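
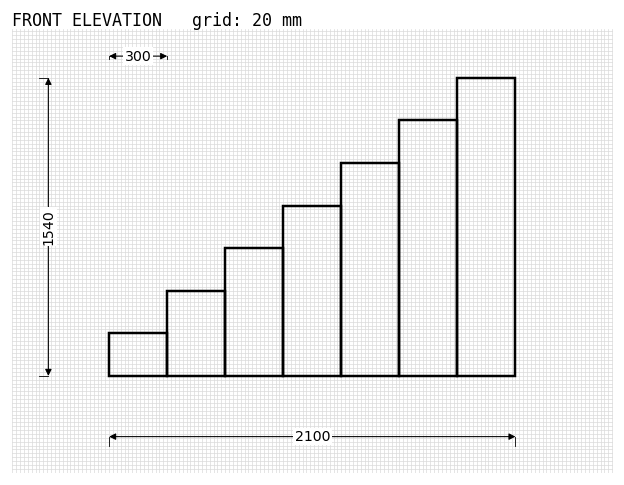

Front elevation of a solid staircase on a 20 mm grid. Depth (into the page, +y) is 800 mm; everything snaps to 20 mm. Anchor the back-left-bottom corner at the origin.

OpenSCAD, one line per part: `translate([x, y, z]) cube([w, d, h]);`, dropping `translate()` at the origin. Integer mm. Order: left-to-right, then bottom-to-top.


cube([300, 800, 220]);
translate([300, 0, 0]) cube([300, 800, 440]);
translate([600, 0, 0]) cube([300, 800, 660]);
translate([900, 0, 0]) cube([300, 800, 880]);
translate([1200, 0, 0]) cube([300, 800, 1100]);
translate([1500, 0, 0]) cube([300, 800, 1320]);
translate([1800, 0, 0]) cube([300, 800, 1540]);


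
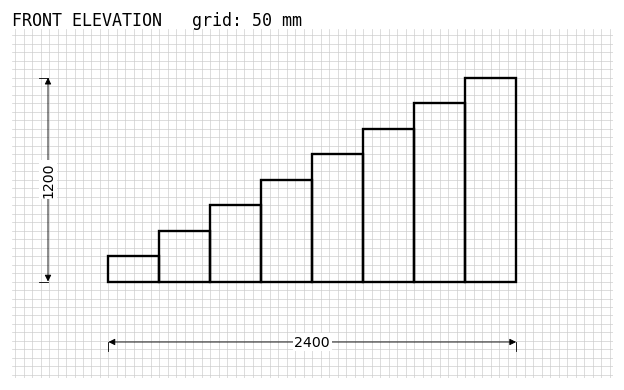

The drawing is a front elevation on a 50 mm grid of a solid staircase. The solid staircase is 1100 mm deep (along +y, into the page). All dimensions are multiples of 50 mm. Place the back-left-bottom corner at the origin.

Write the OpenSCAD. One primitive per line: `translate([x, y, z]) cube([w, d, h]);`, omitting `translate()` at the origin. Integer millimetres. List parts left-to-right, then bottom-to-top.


cube([300, 1100, 150]);
translate([300, 0, 0]) cube([300, 1100, 300]);
translate([600, 0, 0]) cube([300, 1100, 450]);
translate([900, 0, 0]) cube([300, 1100, 600]);
translate([1200, 0, 0]) cube([300, 1100, 750]);
translate([1500, 0, 0]) cube([300, 1100, 900]);
translate([1800, 0, 0]) cube([300, 1100, 1050]);
translate([2100, 0, 0]) cube([300, 1100, 1200]);


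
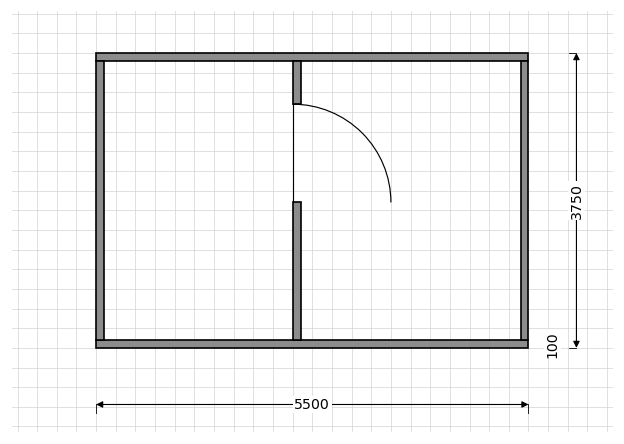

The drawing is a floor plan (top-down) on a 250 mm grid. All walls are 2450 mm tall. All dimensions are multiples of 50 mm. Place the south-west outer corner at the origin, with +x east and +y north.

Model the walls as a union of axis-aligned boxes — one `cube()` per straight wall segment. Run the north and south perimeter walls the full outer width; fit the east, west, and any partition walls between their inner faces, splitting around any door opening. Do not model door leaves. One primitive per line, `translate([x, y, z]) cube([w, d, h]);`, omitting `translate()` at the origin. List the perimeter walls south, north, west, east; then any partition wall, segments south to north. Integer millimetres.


cube([5500, 100, 2450]);
translate([0, 3650, 0]) cube([5500, 100, 2450]);
translate([0, 100, 0]) cube([100, 3550, 2450]);
translate([5400, 100, 0]) cube([100, 3550, 2450]);
translate([2500, 100, 0]) cube([100, 1750, 2450]);
translate([2500, 3100, 0]) cube([100, 550, 2450]);


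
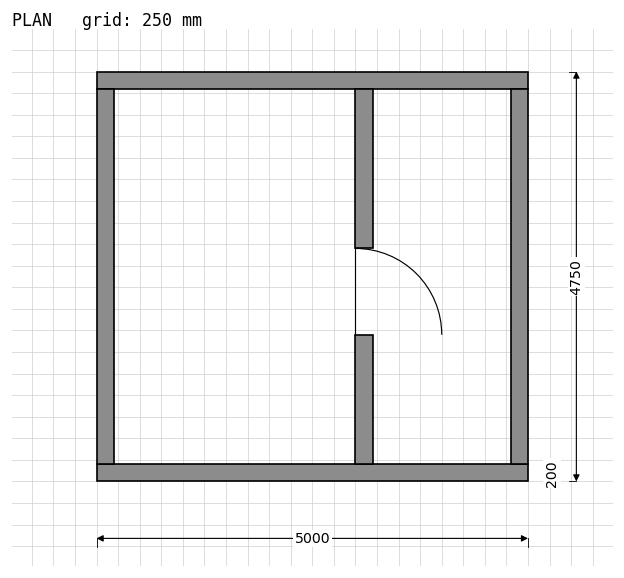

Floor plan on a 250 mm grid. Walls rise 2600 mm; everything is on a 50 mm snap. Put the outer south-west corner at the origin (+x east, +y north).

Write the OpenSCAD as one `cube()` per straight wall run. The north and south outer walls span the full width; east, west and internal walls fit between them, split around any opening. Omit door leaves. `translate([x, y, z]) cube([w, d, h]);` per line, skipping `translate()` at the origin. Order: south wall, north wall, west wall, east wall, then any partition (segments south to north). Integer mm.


cube([5000, 200, 2600]);
translate([0, 4550, 0]) cube([5000, 200, 2600]);
translate([0, 200, 0]) cube([200, 4350, 2600]);
translate([4800, 200, 0]) cube([200, 4350, 2600]);
translate([3000, 200, 0]) cube([200, 1500, 2600]);
translate([3000, 2700, 0]) cube([200, 1850, 2600]);


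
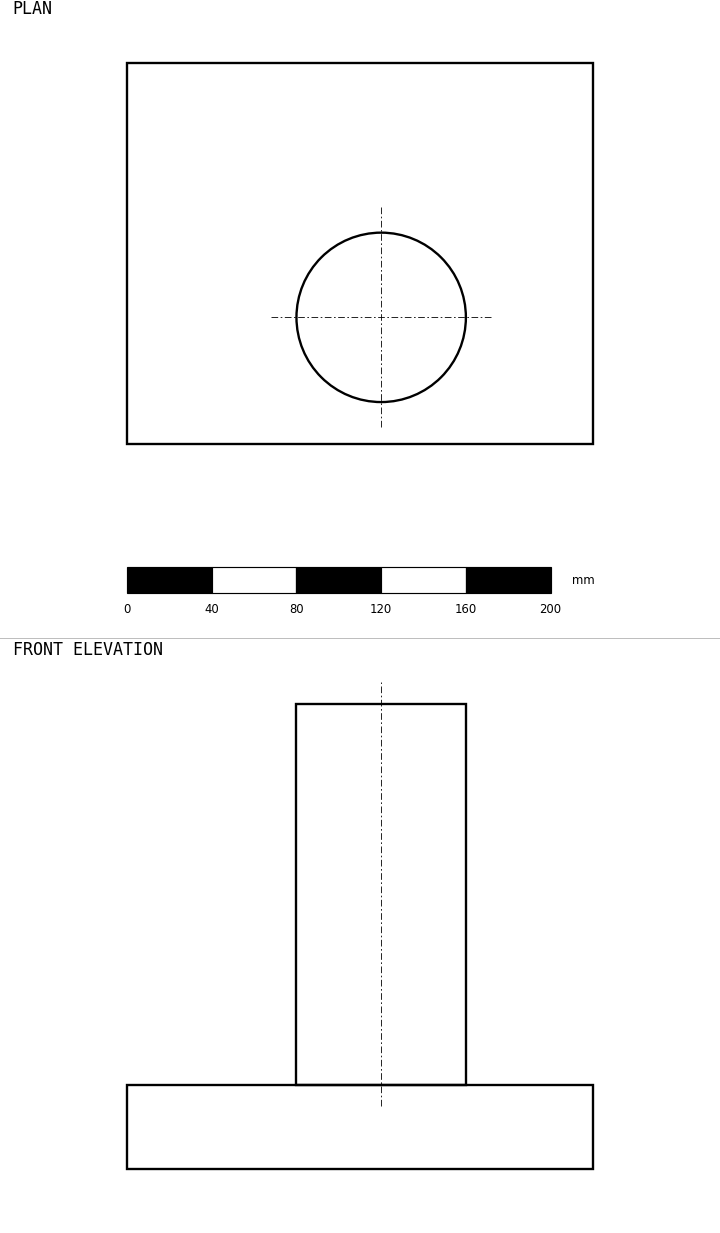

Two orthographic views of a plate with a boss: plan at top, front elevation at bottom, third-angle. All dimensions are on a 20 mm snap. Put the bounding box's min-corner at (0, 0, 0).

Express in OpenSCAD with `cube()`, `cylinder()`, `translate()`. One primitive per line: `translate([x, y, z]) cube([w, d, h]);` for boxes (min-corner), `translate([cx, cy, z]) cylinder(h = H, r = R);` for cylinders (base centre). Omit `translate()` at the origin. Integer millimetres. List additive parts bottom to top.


cube([220, 180, 40]);
translate([120, 60, 40]) cylinder(h = 180, r = 40);


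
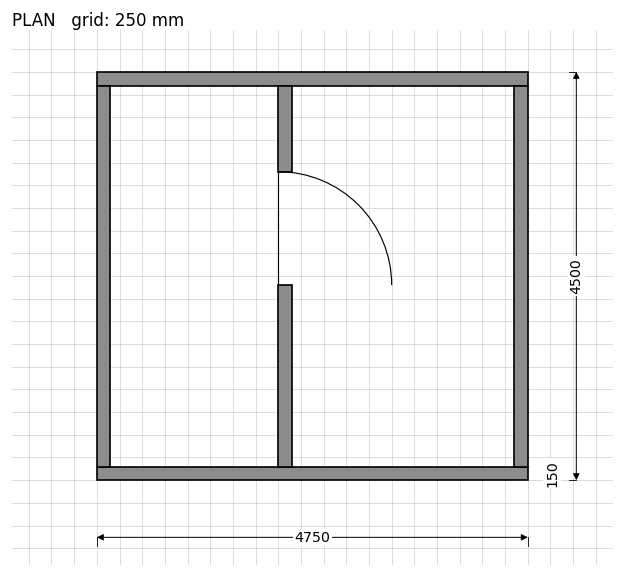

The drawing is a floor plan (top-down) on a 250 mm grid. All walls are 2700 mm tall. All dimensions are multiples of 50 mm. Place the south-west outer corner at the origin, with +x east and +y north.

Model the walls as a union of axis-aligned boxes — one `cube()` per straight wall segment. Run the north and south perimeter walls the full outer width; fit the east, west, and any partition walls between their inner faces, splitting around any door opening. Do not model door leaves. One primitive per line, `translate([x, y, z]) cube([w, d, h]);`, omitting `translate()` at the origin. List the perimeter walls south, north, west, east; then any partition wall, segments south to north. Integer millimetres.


cube([4750, 150, 2700]);
translate([0, 4350, 0]) cube([4750, 150, 2700]);
translate([0, 150, 0]) cube([150, 4200, 2700]);
translate([4600, 150, 0]) cube([150, 4200, 2700]);
translate([2000, 150, 0]) cube([150, 2000, 2700]);
translate([2000, 3400, 0]) cube([150, 950, 2700]);


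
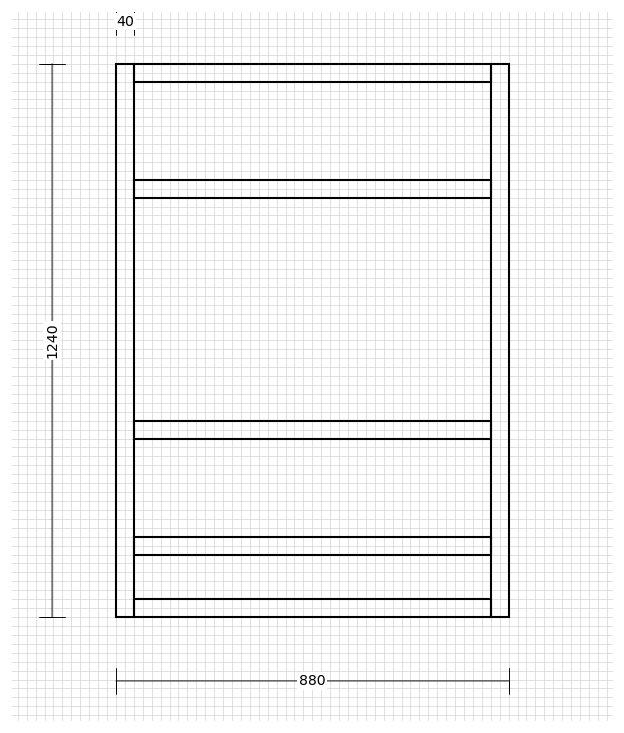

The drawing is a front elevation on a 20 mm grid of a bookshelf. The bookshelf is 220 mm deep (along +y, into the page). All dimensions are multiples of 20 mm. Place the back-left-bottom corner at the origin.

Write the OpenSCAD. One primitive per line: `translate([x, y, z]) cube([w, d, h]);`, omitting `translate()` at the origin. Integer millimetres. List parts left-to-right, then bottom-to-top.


cube([40, 220, 1240]);
translate([40, 0, 0]) cube([800, 220, 40]);
translate([40, 0, 140]) cube([800, 220, 40]);
translate([40, 0, 400]) cube([800, 220, 40]);
translate([40, 0, 940]) cube([800, 220, 40]);
translate([40, 0, 1200]) cube([800, 220, 40]);
translate([840, 0, 0]) cube([40, 220, 1240]);


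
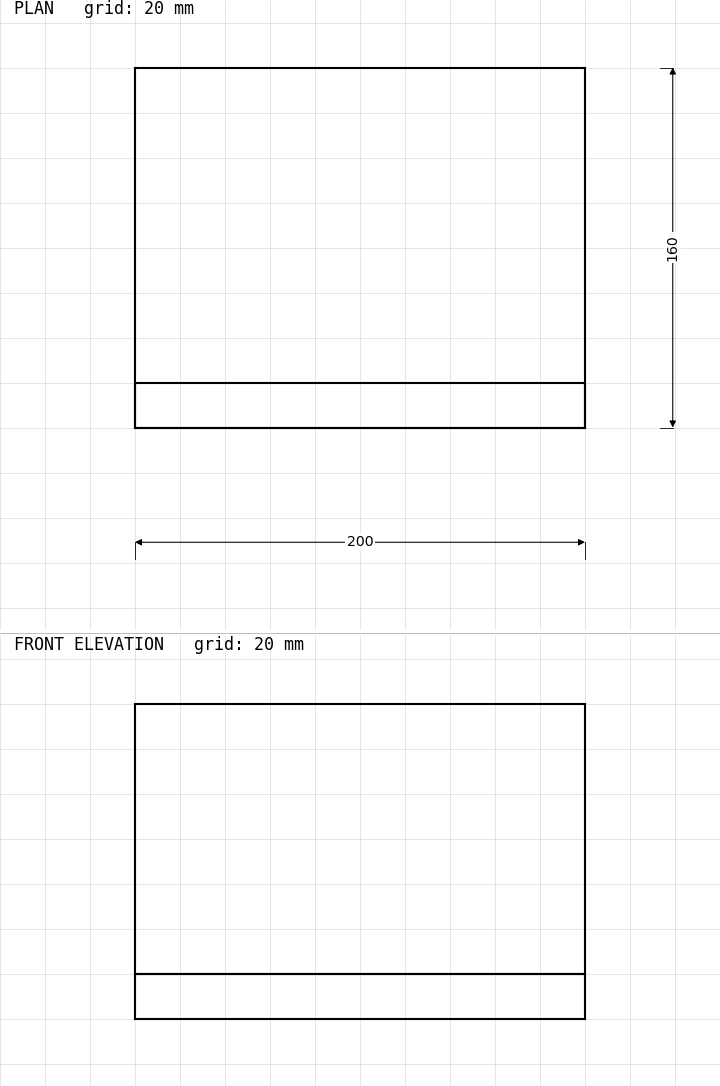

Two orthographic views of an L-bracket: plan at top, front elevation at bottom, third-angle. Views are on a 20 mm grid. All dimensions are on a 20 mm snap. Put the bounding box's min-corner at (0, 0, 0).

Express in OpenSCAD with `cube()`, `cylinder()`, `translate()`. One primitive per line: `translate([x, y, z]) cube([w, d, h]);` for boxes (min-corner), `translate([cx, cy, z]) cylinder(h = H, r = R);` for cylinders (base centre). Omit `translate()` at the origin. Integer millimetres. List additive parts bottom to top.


cube([200, 160, 20]);
translate([0, 0, 20]) cube([200, 20, 120]);


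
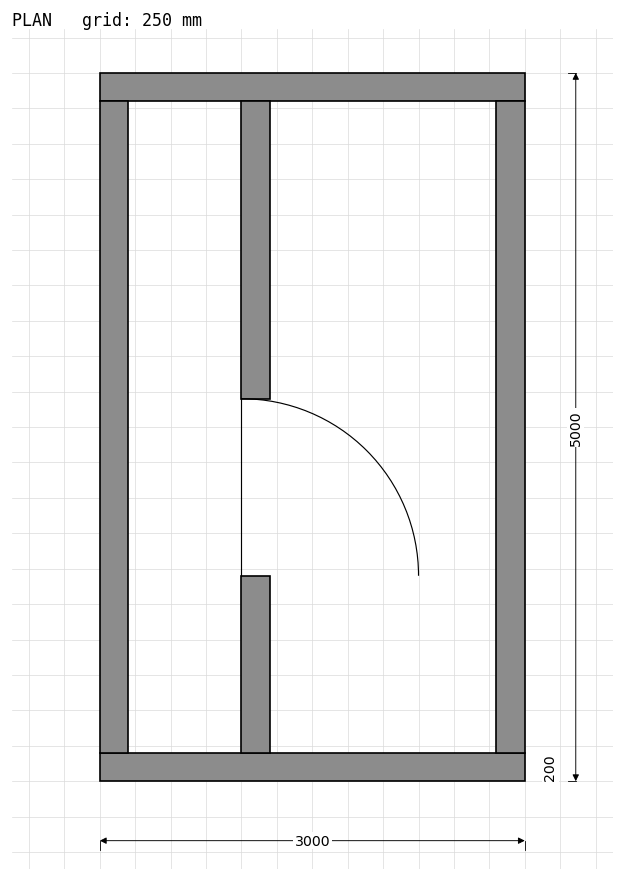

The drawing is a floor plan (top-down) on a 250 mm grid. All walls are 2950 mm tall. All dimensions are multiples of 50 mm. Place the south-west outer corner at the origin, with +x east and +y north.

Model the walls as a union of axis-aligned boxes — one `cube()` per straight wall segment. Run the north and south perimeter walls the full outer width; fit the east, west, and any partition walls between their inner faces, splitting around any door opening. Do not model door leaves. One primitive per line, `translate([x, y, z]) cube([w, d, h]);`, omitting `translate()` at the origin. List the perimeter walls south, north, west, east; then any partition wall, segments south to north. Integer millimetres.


cube([3000, 200, 2950]);
translate([0, 4800, 0]) cube([3000, 200, 2950]);
translate([0, 200, 0]) cube([200, 4600, 2950]);
translate([2800, 200, 0]) cube([200, 4600, 2950]);
translate([1000, 200, 0]) cube([200, 1250, 2950]);
translate([1000, 2700, 0]) cube([200, 2100, 2950]);


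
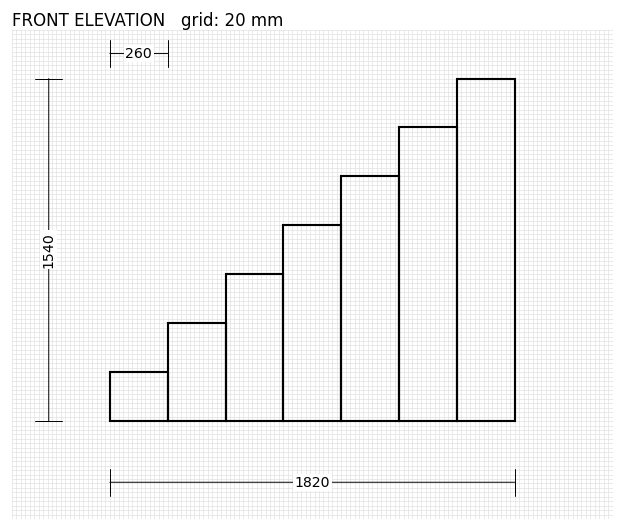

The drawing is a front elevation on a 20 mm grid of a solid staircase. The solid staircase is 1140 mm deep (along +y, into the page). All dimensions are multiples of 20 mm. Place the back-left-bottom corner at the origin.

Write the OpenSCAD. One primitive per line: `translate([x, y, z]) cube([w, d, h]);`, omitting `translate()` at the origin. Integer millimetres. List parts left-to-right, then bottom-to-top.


cube([260, 1140, 220]);
translate([260, 0, 0]) cube([260, 1140, 440]);
translate([520, 0, 0]) cube([260, 1140, 660]);
translate([780, 0, 0]) cube([260, 1140, 880]);
translate([1040, 0, 0]) cube([260, 1140, 1100]);
translate([1300, 0, 0]) cube([260, 1140, 1320]);
translate([1560, 0, 0]) cube([260, 1140, 1540]);


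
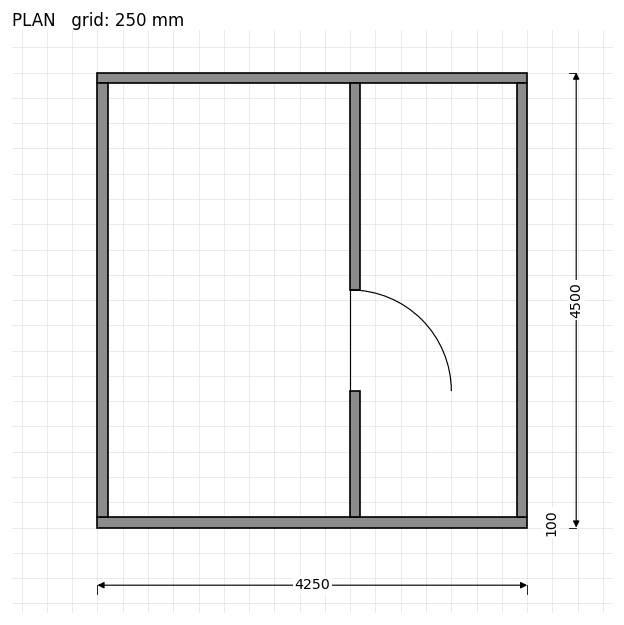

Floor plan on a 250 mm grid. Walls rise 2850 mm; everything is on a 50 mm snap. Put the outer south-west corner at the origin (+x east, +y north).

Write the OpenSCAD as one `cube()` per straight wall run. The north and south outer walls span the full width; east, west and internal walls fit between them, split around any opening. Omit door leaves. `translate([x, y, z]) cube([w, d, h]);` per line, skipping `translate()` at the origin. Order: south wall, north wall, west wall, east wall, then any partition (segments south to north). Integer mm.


cube([4250, 100, 2850]);
translate([0, 4400, 0]) cube([4250, 100, 2850]);
translate([0, 100, 0]) cube([100, 4300, 2850]);
translate([4150, 100, 0]) cube([100, 4300, 2850]);
translate([2500, 100, 0]) cube([100, 1250, 2850]);
translate([2500, 2350, 0]) cube([100, 2050, 2850]);


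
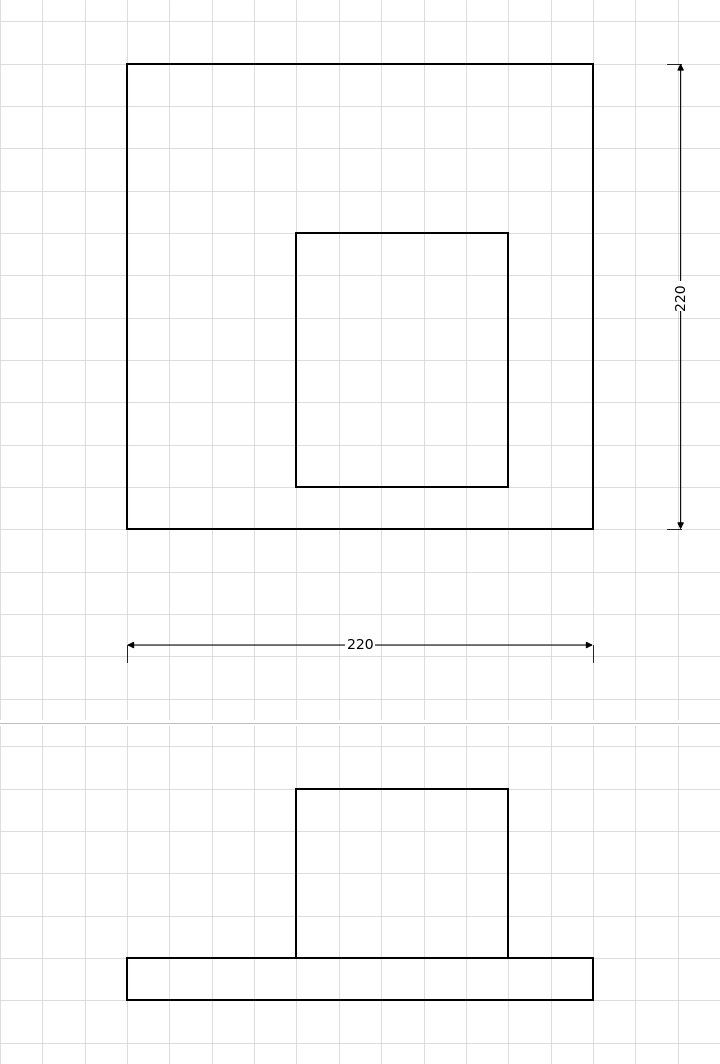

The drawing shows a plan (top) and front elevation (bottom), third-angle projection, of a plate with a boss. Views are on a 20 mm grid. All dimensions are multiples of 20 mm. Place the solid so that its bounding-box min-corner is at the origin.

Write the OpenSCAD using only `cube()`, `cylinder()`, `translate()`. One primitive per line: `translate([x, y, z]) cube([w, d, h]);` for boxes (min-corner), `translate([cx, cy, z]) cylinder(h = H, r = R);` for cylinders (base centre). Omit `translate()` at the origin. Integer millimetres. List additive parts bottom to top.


cube([220, 220, 20]);
translate([80, 20, 20]) cube([100, 120, 80]);


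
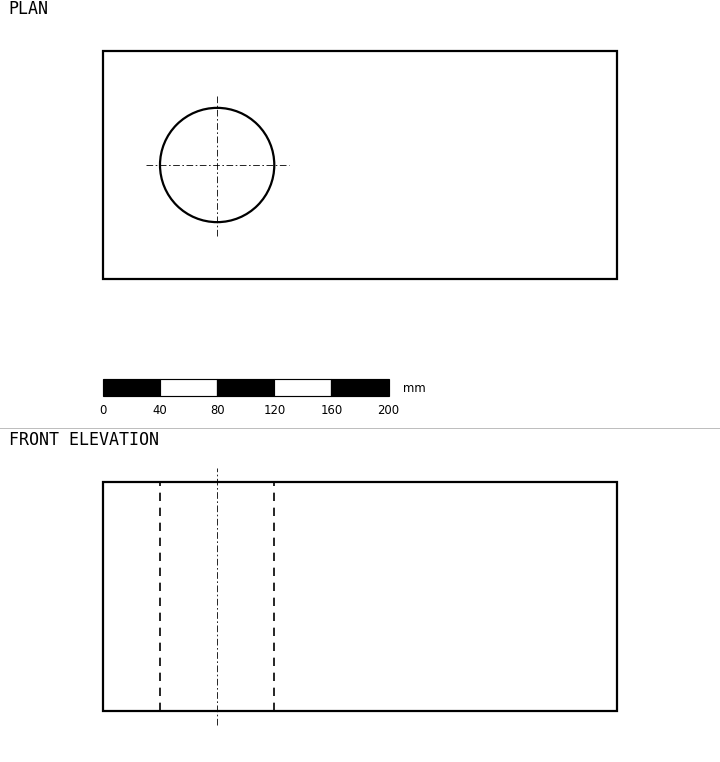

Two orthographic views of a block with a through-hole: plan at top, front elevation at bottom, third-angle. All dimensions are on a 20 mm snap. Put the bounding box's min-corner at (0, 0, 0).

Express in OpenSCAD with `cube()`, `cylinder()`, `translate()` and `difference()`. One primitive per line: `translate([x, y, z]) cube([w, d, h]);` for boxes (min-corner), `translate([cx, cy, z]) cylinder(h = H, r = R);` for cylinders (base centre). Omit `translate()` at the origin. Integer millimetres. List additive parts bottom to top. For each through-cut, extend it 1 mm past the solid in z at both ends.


difference() {
  cube([360, 160, 160]);
  translate([80, 80, -1]) cylinder(h = 162, r = 40);
}


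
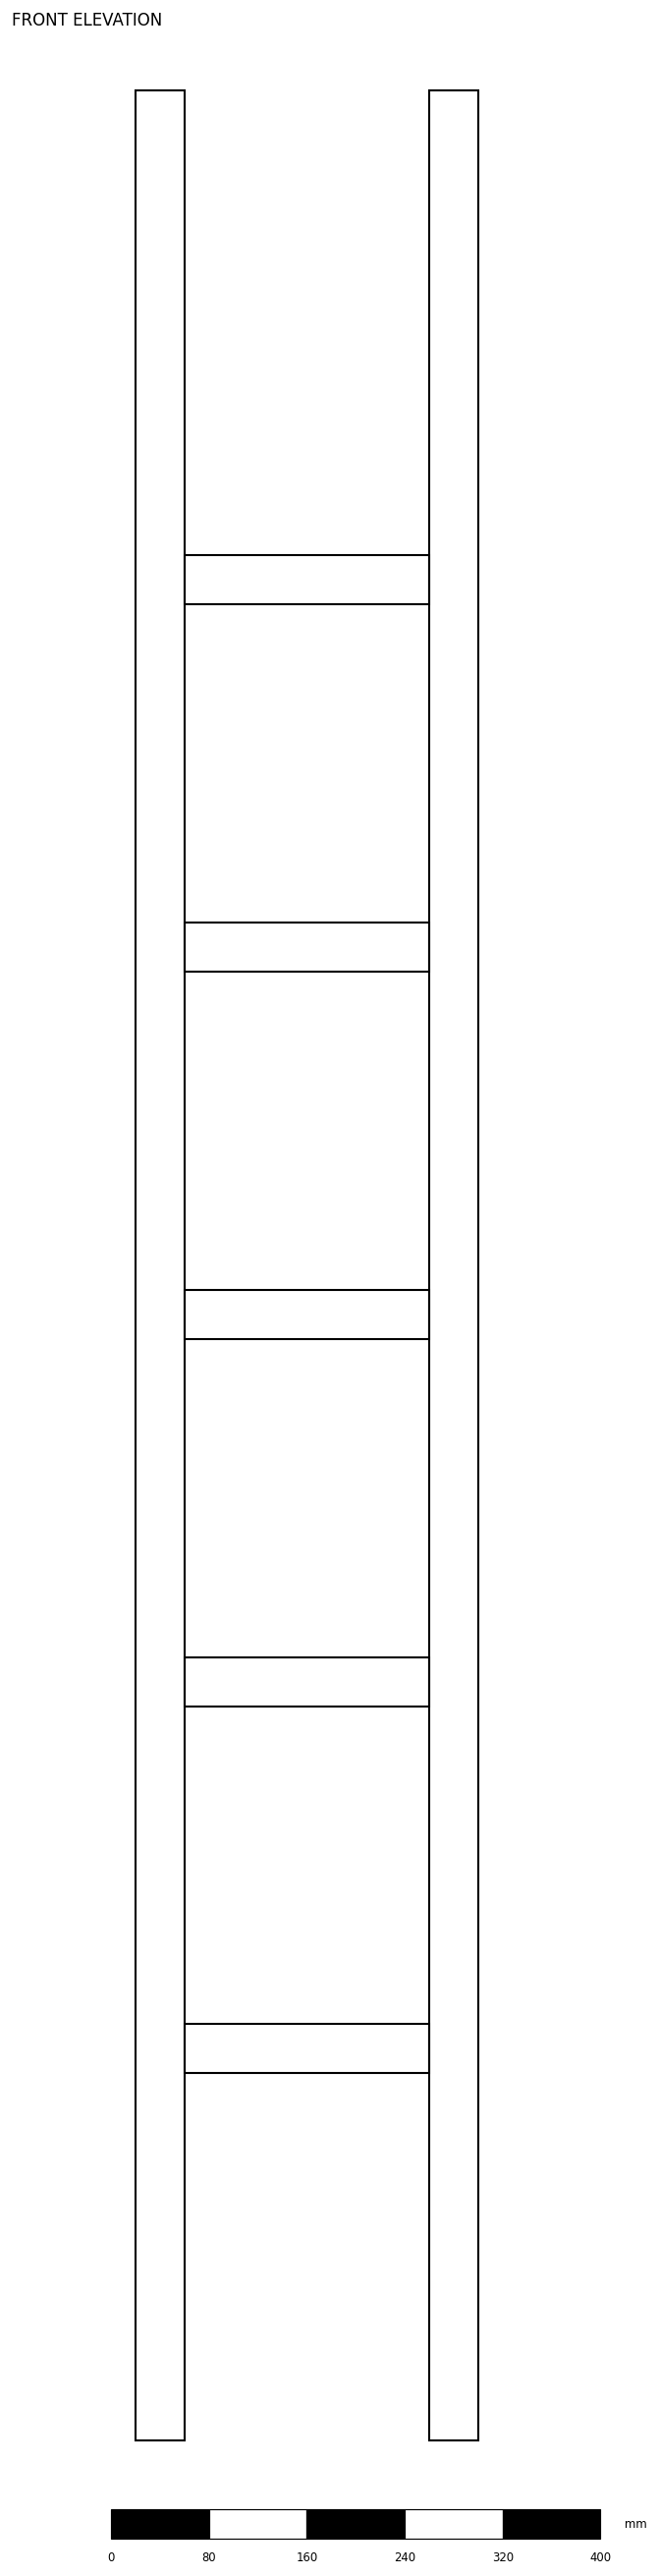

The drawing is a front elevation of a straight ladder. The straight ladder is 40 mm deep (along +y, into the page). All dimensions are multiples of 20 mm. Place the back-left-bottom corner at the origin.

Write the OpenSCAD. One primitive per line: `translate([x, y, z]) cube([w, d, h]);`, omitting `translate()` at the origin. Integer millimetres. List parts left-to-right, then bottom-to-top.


cube([40, 40, 1920]);
translate([40, 0, 300]) cube([200, 40, 40]);
translate([40, 0, 600]) cube([200, 40, 40]);
translate([40, 0, 900]) cube([200, 40, 40]);
translate([40, 0, 1200]) cube([200, 40, 40]);
translate([40, 0, 1500]) cube([200, 40, 40]);
translate([240, 0, 0]) cube([40, 40, 1920]);


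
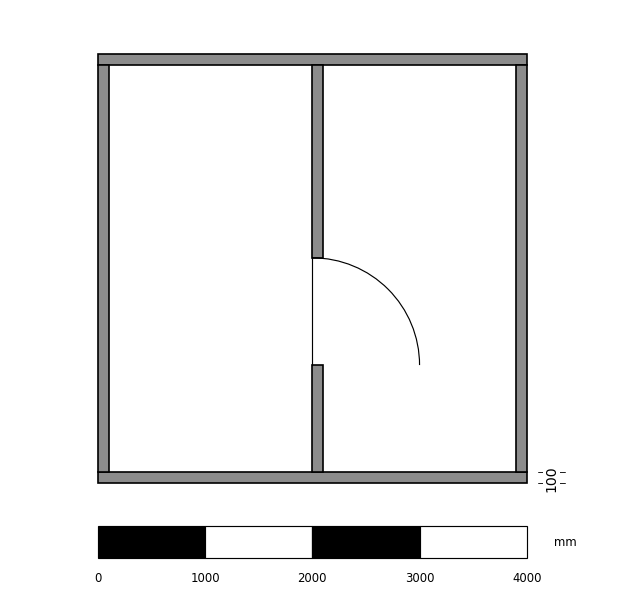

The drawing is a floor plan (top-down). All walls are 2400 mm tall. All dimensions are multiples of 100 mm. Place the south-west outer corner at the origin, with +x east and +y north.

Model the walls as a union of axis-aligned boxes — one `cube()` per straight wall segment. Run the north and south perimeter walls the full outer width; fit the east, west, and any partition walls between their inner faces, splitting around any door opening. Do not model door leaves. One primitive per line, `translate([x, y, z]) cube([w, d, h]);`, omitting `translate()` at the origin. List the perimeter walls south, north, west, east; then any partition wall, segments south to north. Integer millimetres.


cube([4000, 100, 2400]);
translate([0, 3900, 0]) cube([4000, 100, 2400]);
translate([0, 100, 0]) cube([100, 3800, 2400]);
translate([3900, 100, 0]) cube([100, 3800, 2400]);
translate([2000, 100, 0]) cube([100, 1000, 2400]);
translate([2000, 2100, 0]) cube([100, 1800, 2400]);


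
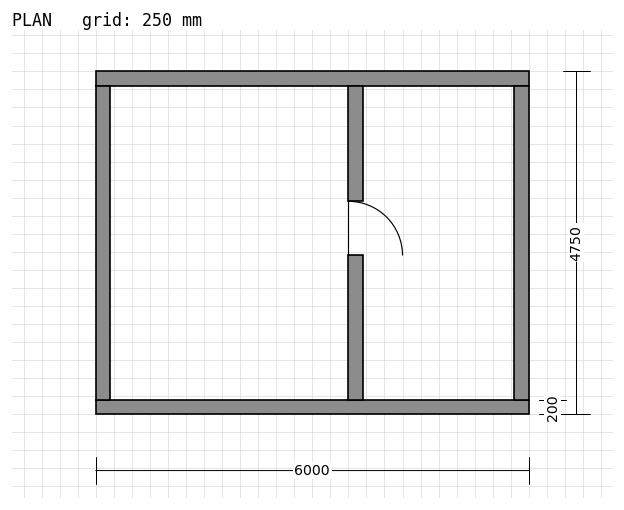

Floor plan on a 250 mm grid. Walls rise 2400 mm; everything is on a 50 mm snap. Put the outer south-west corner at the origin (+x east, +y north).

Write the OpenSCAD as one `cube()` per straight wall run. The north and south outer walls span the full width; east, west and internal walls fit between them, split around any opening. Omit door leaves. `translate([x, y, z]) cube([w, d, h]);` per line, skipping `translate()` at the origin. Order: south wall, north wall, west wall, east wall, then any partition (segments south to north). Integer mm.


cube([6000, 200, 2400]);
translate([0, 4550, 0]) cube([6000, 200, 2400]);
translate([0, 200, 0]) cube([200, 4350, 2400]);
translate([5800, 200, 0]) cube([200, 4350, 2400]);
translate([3500, 200, 0]) cube([200, 2000, 2400]);
translate([3500, 2950, 0]) cube([200, 1600, 2400]);


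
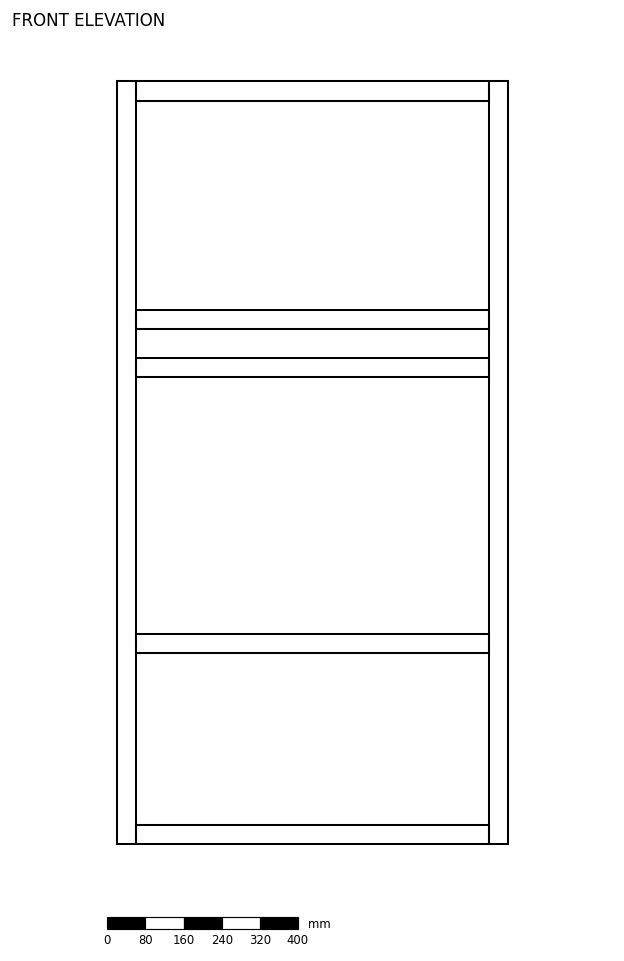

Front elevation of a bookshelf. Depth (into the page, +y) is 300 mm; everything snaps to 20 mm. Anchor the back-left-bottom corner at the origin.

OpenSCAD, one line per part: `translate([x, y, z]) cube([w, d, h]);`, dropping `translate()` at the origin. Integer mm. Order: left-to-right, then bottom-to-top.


cube([40, 300, 1600]);
translate([40, 0, 0]) cube([740, 300, 40]);
translate([40, 0, 400]) cube([740, 300, 40]);
translate([40, 0, 980]) cube([740, 300, 40]);
translate([40, 0, 1080]) cube([740, 300, 40]);
translate([40, 0, 1560]) cube([740, 300, 40]);
translate([780, 0, 0]) cube([40, 300, 1600]);


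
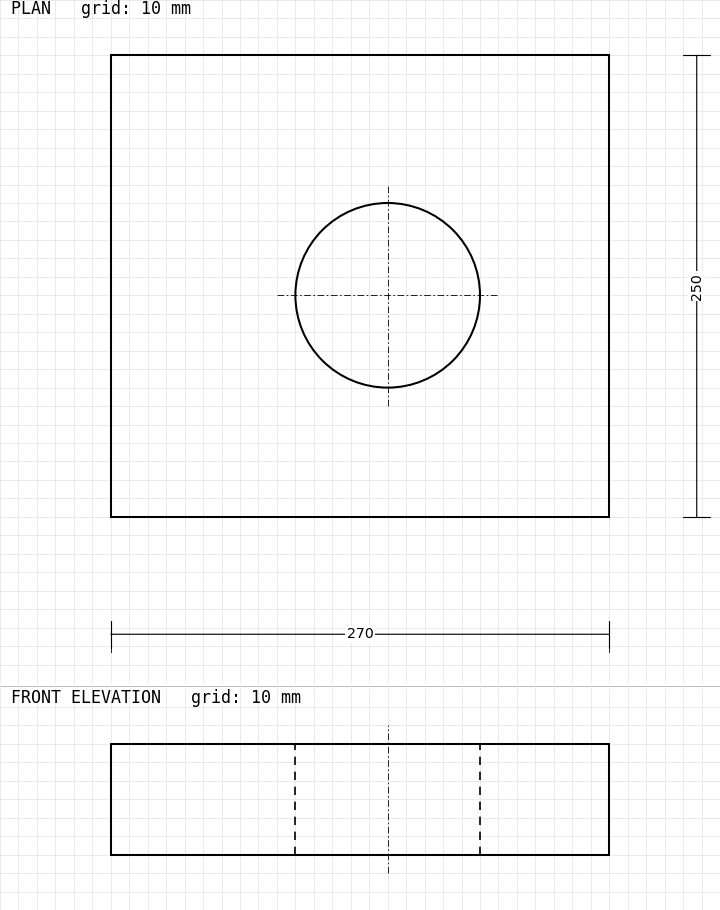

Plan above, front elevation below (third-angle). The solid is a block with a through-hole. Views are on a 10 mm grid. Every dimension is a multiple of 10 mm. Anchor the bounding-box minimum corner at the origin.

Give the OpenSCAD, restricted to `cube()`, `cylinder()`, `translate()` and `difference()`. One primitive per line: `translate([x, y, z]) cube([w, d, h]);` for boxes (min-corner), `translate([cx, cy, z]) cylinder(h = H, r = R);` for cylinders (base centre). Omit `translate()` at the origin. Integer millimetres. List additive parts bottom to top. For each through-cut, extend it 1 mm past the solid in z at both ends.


difference() {
  cube([270, 250, 60]);
  translate([150, 120, -1]) cylinder(h = 62, r = 50);
}


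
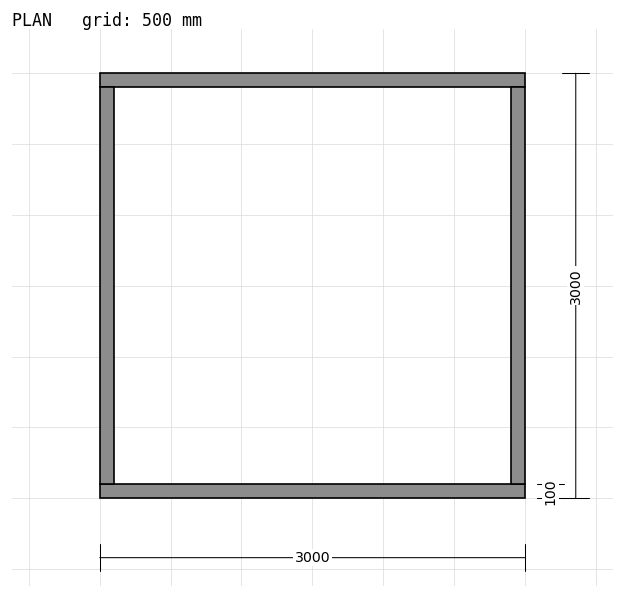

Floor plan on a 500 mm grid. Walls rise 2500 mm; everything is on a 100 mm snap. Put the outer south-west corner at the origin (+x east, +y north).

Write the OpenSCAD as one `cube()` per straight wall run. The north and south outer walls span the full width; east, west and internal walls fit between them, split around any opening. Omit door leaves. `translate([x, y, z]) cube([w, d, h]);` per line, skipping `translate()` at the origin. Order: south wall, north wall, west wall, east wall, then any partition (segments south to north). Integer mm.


cube([3000, 100, 2500]);
translate([0, 2900, 0]) cube([3000, 100, 2500]);
translate([0, 100, 0]) cube([100, 2800, 2500]);
translate([2900, 100, 0]) cube([100, 2800, 2500]);


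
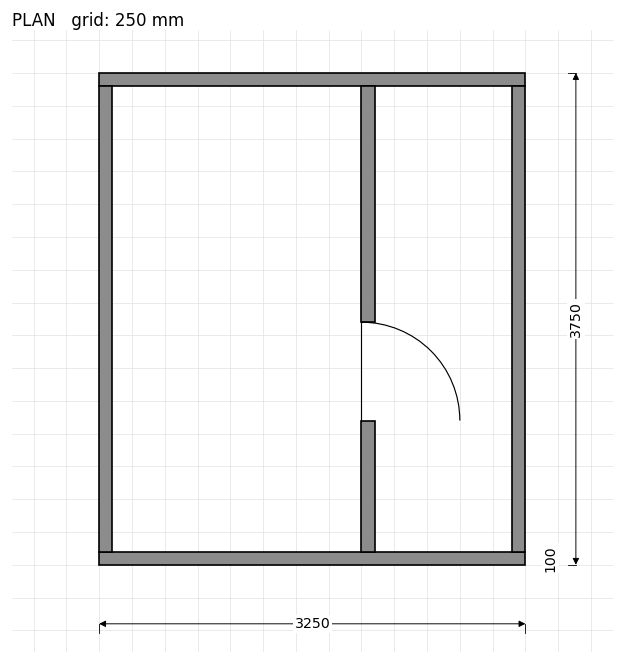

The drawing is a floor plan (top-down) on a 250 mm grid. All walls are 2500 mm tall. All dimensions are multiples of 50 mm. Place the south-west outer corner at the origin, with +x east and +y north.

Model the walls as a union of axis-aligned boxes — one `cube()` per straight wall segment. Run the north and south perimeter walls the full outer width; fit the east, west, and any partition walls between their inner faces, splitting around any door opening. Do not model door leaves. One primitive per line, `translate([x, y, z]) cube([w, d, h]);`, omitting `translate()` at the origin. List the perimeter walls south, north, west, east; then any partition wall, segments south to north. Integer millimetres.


cube([3250, 100, 2500]);
translate([0, 3650, 0]) cube([3250, 100, 2500]);
translate([0, 100, 0]) cube([100, 3550, 2500]);
translate([3150, 100, 0]) cube([100, 3550, 2500]);
translate([2000, 100, 0]) cube([100, 1000, 2500]);
translate([2000, 1850, 0]) cube([100, 1800, 2500]);


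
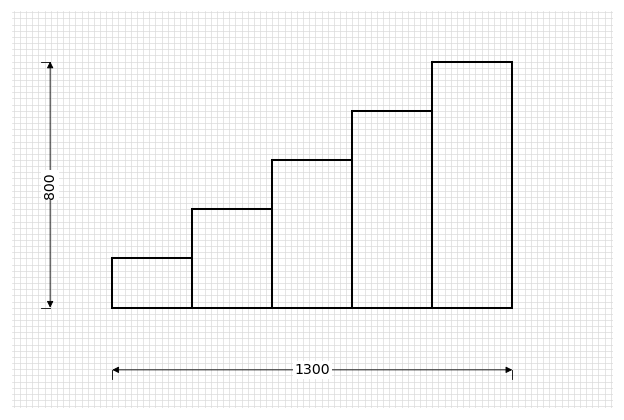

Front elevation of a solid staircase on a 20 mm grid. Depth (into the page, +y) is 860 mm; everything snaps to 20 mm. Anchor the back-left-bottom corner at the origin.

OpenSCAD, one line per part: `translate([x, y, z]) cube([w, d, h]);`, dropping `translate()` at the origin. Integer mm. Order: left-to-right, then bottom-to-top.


cube([260, 860, 160]);
translate([260, 0, 0]) cube([260, 860, 320]);
translate([520, 0, 0]) cube([260, 860, 480]);
translate([780, 0, 0]) cube([260, 860, 640]);
translate([1040, 0, 0]) cube([260, 860, 800]);


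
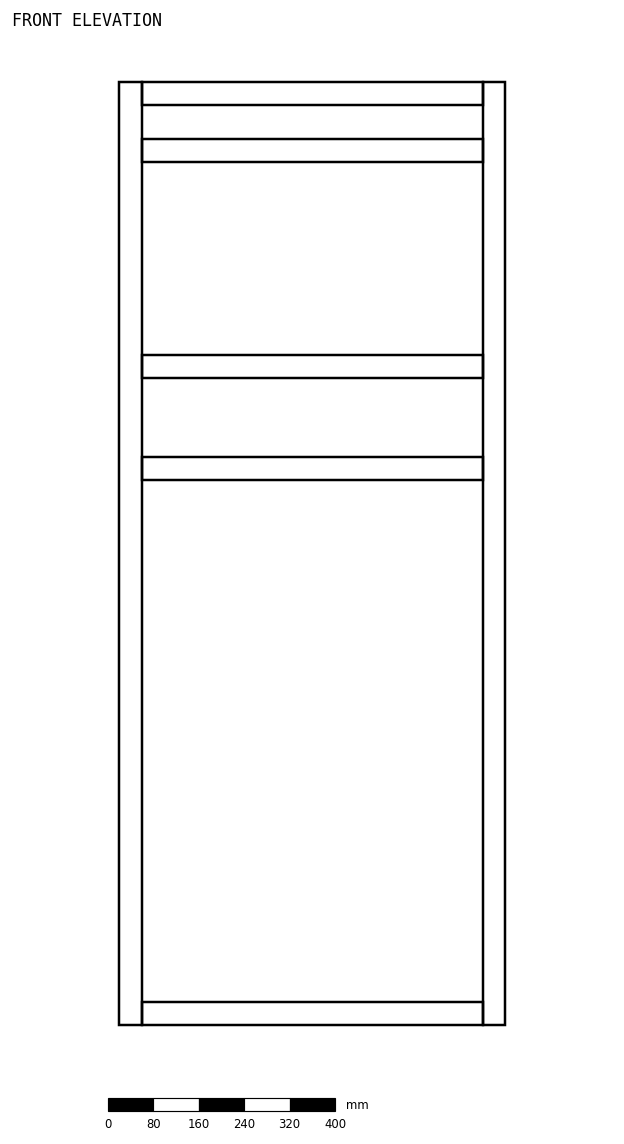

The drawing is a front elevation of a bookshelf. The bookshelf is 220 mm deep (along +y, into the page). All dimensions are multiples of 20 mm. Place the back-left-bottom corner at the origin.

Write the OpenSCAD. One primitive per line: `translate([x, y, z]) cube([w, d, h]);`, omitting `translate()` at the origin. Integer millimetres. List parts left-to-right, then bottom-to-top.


cube([40, 220, 1660]);
translate([40, 0, 0]) cube([600, 220, 40]);
translate([40, 0, 960]) cube([600, 220, 40]);
translate([40, 0, 1140]) cube([600, 220, 40]);
translate([40, 0, 1520]) cube([600, 220, 40]);
translate([40, 0, 1620]) cube([600, 220, 40]);
translate([640, 0, 0]) cube([40, 220, 1660]);


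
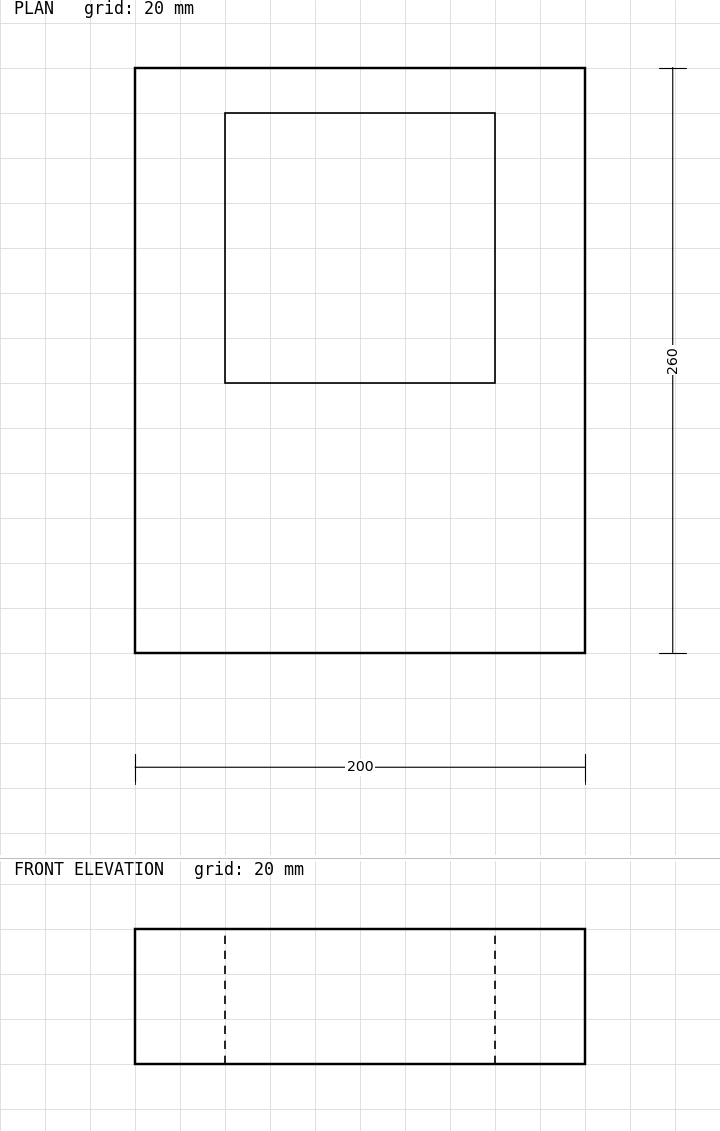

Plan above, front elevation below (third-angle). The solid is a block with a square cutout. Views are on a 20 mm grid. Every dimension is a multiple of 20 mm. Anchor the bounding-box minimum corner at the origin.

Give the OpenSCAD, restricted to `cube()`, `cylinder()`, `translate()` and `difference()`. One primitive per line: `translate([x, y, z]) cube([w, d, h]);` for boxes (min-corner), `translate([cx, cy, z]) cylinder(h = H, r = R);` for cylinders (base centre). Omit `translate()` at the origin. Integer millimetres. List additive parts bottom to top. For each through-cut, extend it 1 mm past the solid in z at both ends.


difference() {
  cube([200, 260, 60]);
  translate([40, 120, -1]) cube([120, 120, 62]);
}


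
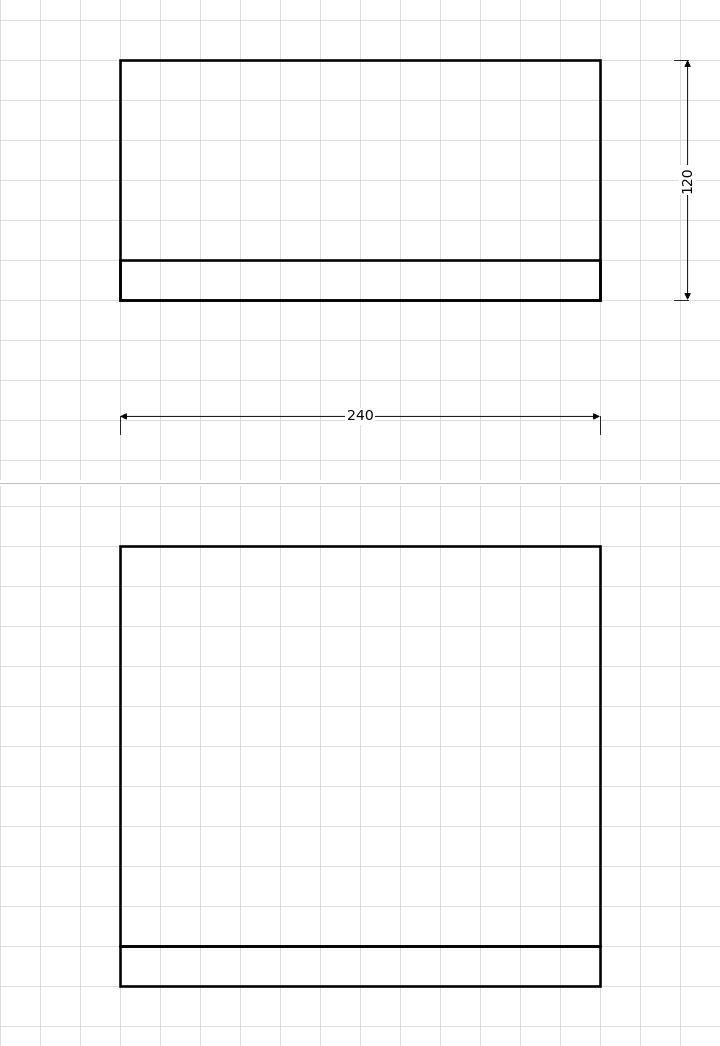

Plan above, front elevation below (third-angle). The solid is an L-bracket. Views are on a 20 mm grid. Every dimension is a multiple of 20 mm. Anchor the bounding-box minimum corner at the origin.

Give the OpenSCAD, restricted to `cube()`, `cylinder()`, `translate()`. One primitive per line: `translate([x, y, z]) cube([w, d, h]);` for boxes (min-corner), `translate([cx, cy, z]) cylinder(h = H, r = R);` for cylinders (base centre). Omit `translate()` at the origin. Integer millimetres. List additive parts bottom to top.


cube([240, 120, 20]);
translate([0, 0, 20]) cube([240, 20, 200]);


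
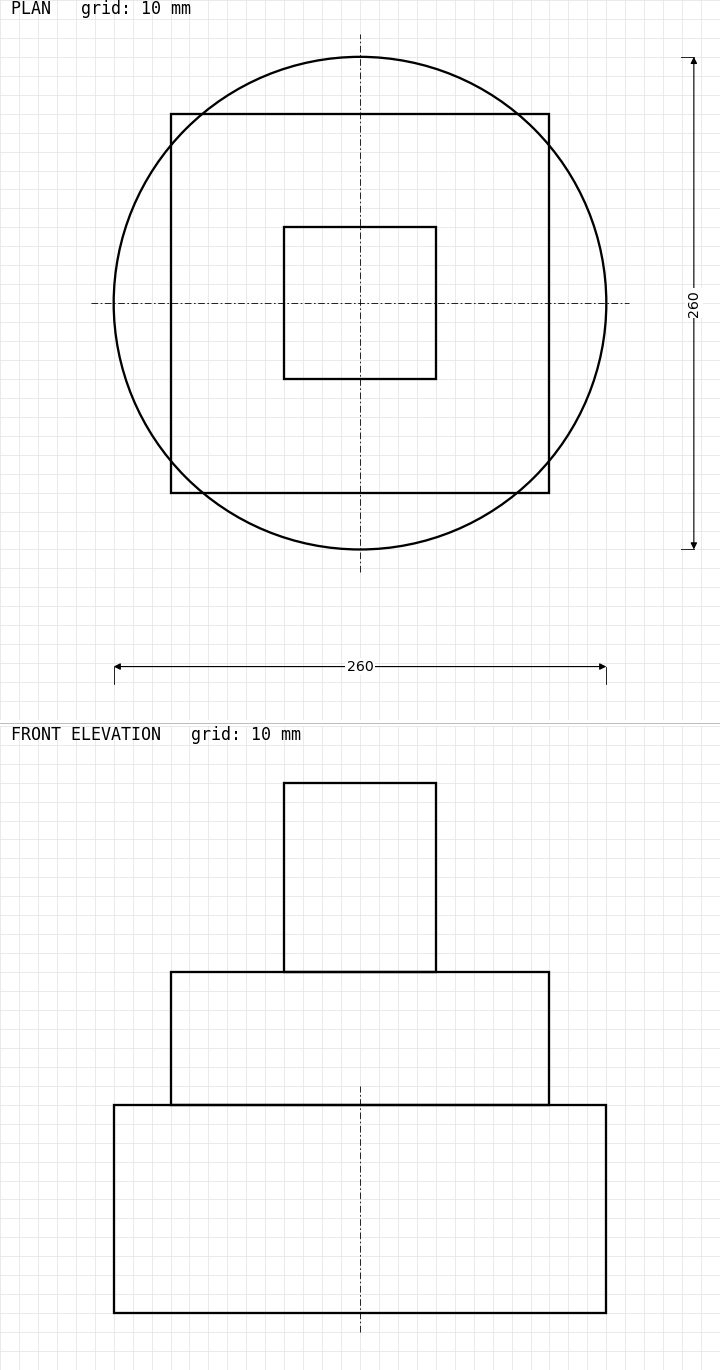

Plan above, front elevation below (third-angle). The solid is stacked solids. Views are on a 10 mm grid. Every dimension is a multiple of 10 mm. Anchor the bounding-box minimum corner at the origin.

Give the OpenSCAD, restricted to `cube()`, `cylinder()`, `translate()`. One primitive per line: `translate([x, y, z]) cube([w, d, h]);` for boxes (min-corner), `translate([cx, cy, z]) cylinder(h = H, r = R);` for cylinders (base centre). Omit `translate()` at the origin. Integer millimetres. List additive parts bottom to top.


translate([130, 130, 0]) cylinder(h = 110, r = 130);
translate([30, 30, 110]) cube([200, 200, 70]);
translate([90, 90, 180]) cube([80, 80, 100]);


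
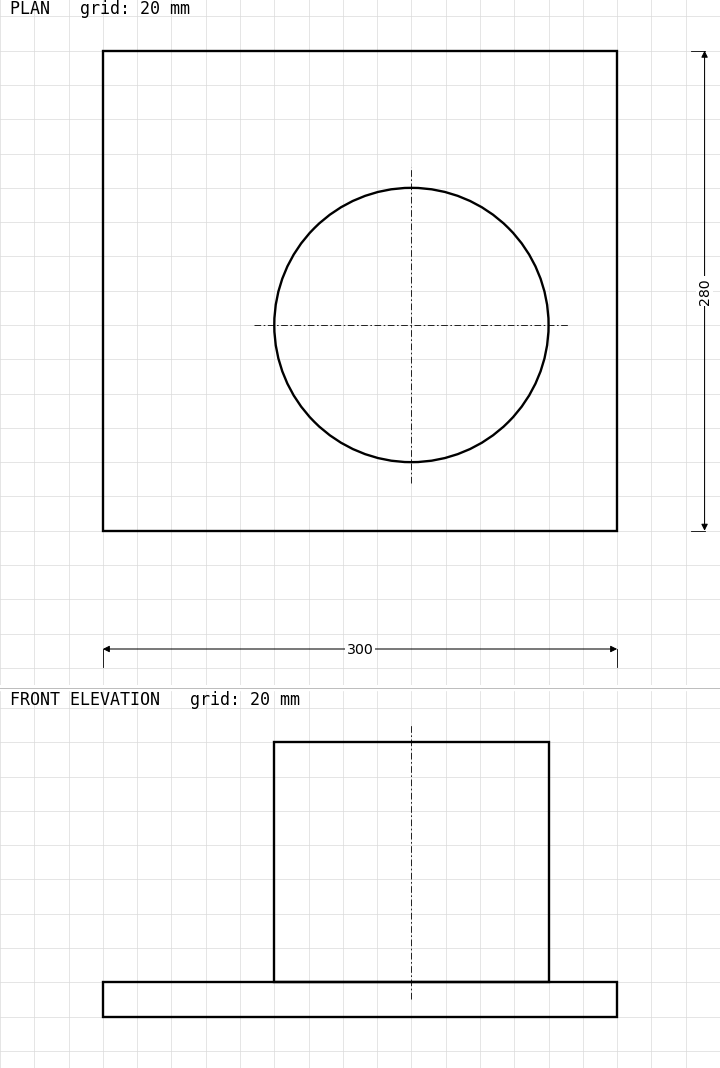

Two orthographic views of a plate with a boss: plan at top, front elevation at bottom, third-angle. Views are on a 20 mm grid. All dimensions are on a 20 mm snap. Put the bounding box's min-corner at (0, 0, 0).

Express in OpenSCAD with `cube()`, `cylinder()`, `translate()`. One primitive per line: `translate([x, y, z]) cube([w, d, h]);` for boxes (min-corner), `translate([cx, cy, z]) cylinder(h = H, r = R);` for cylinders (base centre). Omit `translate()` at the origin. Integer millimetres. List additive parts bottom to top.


cube([300, 280, 20]);
translate([180, 120, 20]) cylinder(h = 140, r = 80);


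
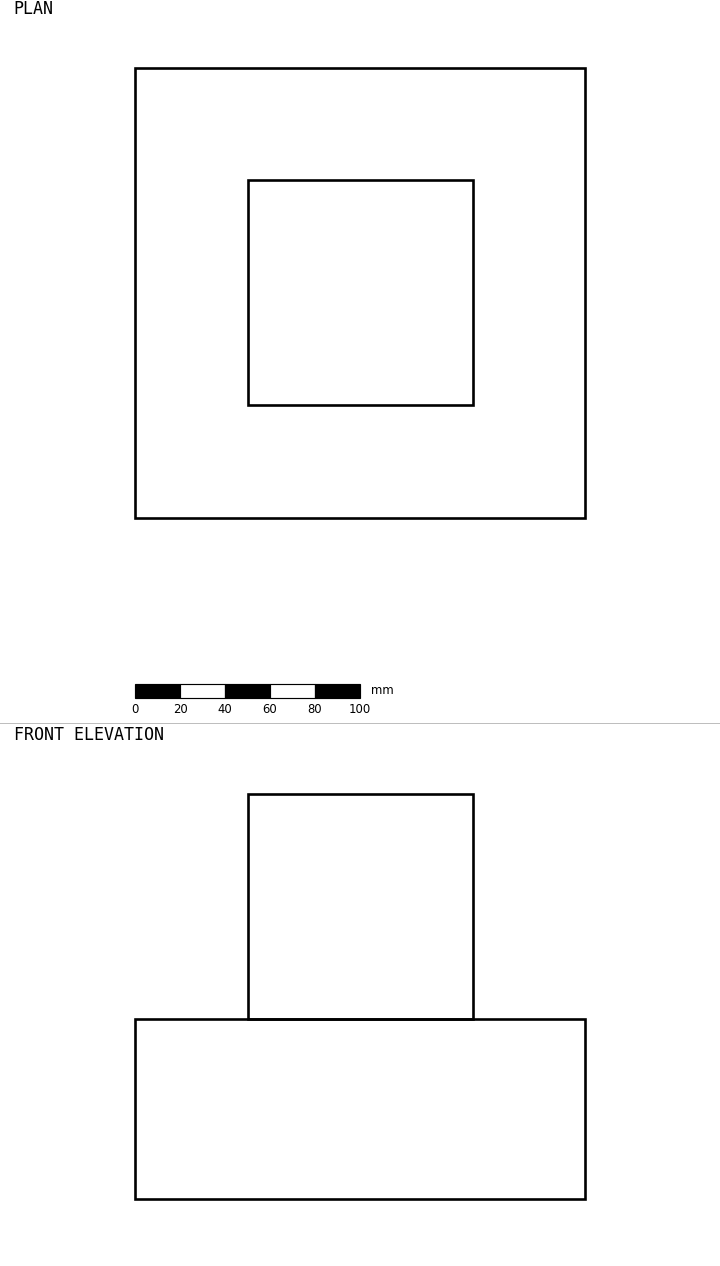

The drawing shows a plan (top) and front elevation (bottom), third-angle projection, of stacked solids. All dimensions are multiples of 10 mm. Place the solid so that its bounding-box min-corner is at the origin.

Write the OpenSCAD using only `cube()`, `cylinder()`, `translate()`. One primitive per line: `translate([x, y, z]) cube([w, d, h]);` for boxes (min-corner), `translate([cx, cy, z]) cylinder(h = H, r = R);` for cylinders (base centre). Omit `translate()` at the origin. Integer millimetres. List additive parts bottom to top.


cube([200, 200, 80]);
translate([50, 50, 80]) cube([100, 100, 100]);


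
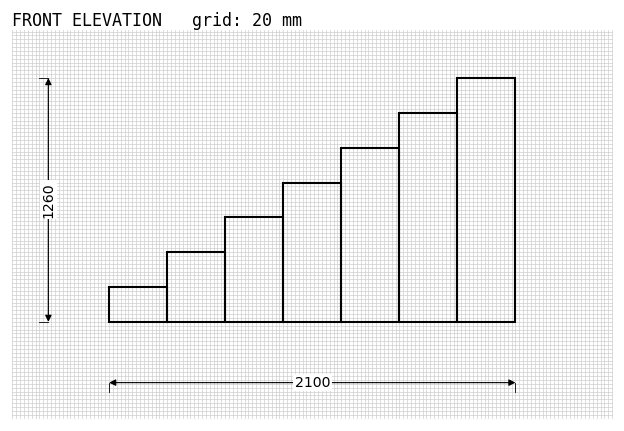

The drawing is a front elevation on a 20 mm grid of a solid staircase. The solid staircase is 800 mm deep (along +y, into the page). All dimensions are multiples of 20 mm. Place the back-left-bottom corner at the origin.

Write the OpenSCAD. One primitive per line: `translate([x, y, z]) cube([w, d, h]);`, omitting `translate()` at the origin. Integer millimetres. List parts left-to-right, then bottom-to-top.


cube([300, 800, 180]);
translate([300, 0, 0]) cube([300, 800, 360]);
translate([600, 0, 0]) cube([300, 800, 540]);
translate([900, 0, 0]) cube([300, 800, 720]);
translate([1200, 0, 0]) cube([300, 800, 900]);
translate([1500, 0, 0]) cube([300, 800, 1080]);
translate([1800, 0, 0]) cube([300, 800, 1260]);


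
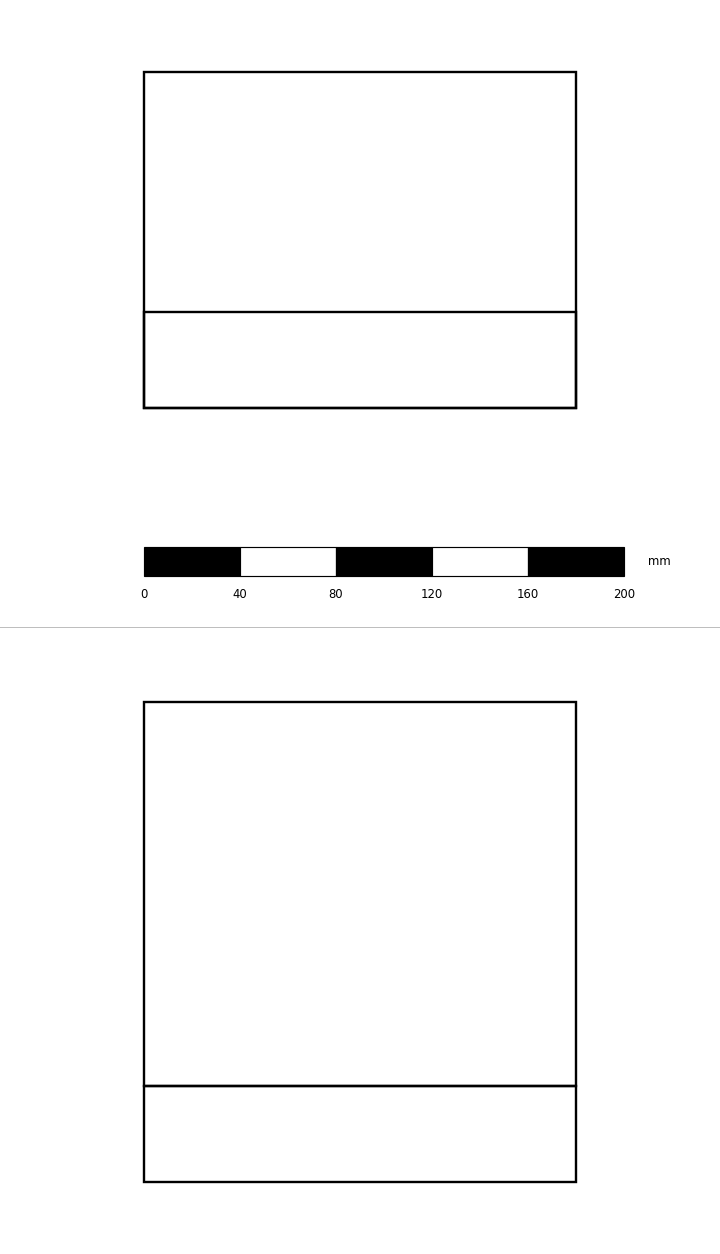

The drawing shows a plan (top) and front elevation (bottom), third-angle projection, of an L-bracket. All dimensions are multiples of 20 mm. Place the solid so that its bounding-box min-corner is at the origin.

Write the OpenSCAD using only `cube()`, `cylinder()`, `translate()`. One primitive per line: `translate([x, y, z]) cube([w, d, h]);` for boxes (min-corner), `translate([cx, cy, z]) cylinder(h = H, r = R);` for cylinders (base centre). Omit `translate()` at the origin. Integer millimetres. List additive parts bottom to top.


cube([180, 140, 40]);
translate([0, 0, 40]) cube([180, 40, 160]);


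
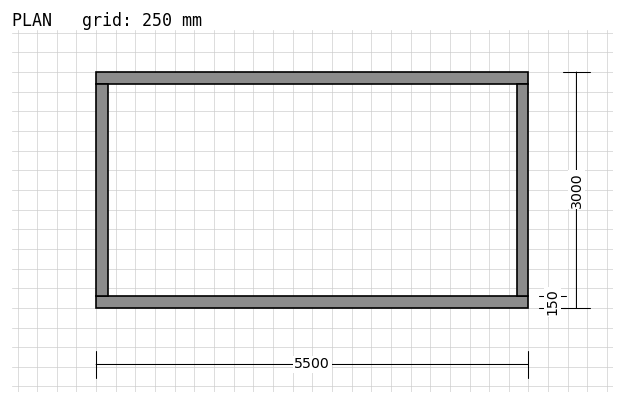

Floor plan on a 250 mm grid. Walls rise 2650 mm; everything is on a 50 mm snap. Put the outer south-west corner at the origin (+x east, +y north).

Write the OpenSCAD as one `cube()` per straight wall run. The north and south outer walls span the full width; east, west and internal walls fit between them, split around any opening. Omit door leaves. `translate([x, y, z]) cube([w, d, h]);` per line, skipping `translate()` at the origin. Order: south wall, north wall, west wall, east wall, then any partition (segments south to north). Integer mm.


cube([5500, 150, 2650]);
translate([0, 2850, 0]) cube([5500, 150, 2650]);
translate([0, 150, 0]) cube([150, 2700, 2650]);
translate([5350, 150, 0]) cube([150, 2700, 2650]);


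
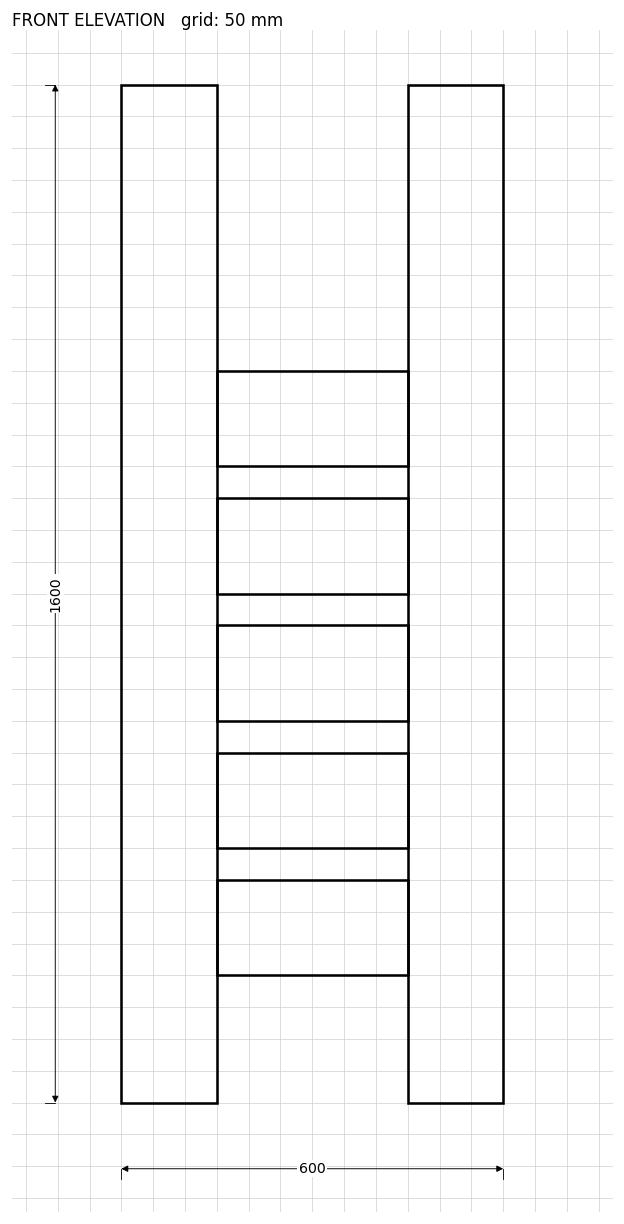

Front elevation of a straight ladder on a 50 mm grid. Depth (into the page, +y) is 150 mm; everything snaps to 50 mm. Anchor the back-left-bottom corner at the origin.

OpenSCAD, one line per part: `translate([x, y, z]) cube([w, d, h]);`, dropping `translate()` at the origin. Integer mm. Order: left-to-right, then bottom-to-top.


cube([150, 150, 1600]);
translate([150, 0, 200]) cube([300, 150, 150]);
translate([150, 0, 400]) cube([300, 150, 150]);
translate([150, 0, 600]) cube([300, 150, 150]);
translate([150, 0, 800]) cube([300, 150, 150]);
translate([150, 0, 1000]) cube([300, 150, 150]);
translate([450, 0, 0]) cube([150, 150, 1600]);


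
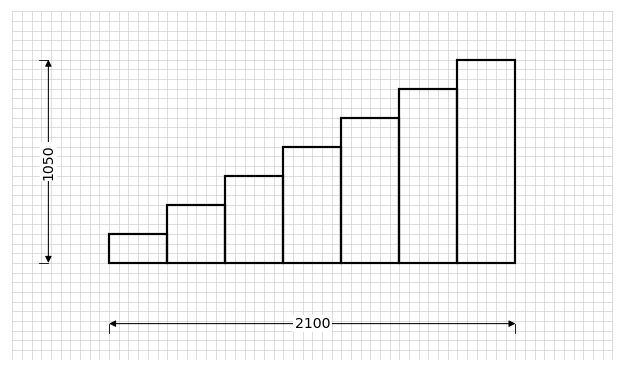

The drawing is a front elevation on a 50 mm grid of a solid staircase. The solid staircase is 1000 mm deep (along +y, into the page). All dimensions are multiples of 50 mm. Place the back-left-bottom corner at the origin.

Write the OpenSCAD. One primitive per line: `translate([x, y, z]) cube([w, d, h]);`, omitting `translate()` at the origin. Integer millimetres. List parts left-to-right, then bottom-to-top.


cube([300, 1000, 150]);
translate([300, 0, 0]) cube([300, 1000, 300]);
translate([600, 0, 0]) cube([300, 1000, 450]);
translate([900, 0, 0]) cube([300, 1000, 600]);
translate([1200, 0, 0]) cube([300, 1000, 750]);
translate([1500, 0, 0]) cube([300, 1000, 900]);
translate([1800, 0, 0]) cube([300, 1000, 1050]);


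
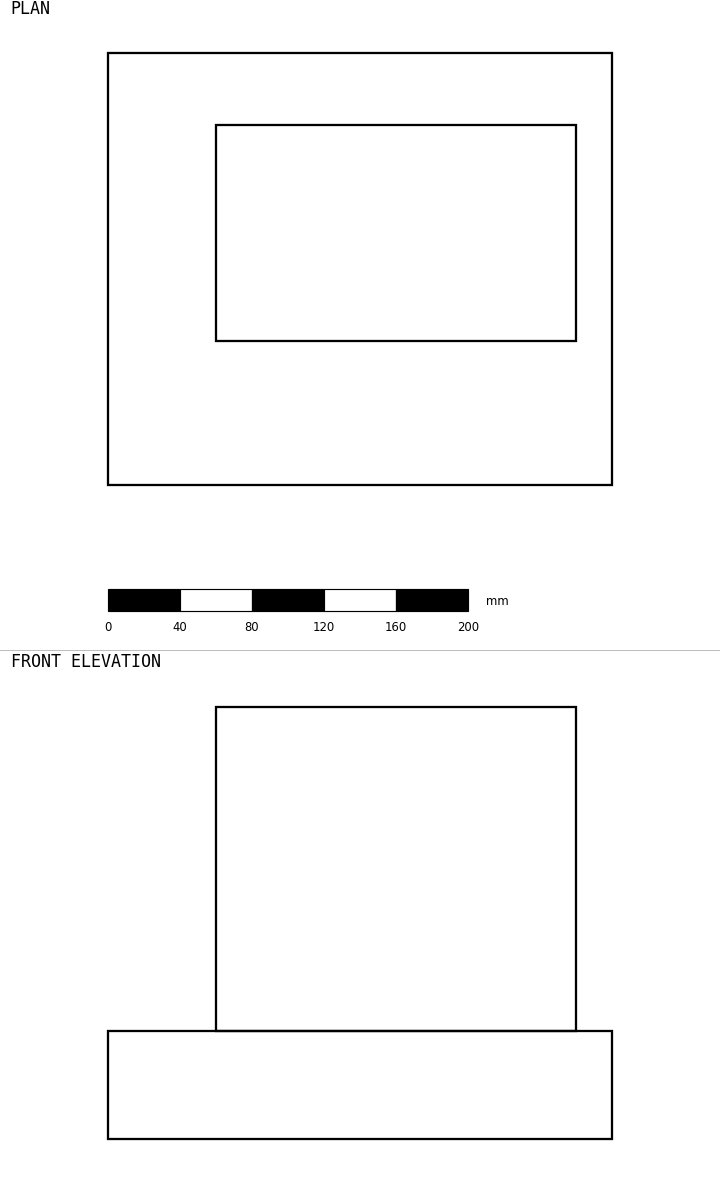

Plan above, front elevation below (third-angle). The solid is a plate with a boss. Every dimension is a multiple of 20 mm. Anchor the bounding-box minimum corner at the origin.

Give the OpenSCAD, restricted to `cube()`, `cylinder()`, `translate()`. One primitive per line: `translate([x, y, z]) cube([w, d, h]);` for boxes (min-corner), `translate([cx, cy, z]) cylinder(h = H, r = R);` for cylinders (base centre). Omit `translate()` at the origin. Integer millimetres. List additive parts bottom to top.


cube([280, 240, 60]);
translate([60, 80, 60]) cube([200, 120, 180]);


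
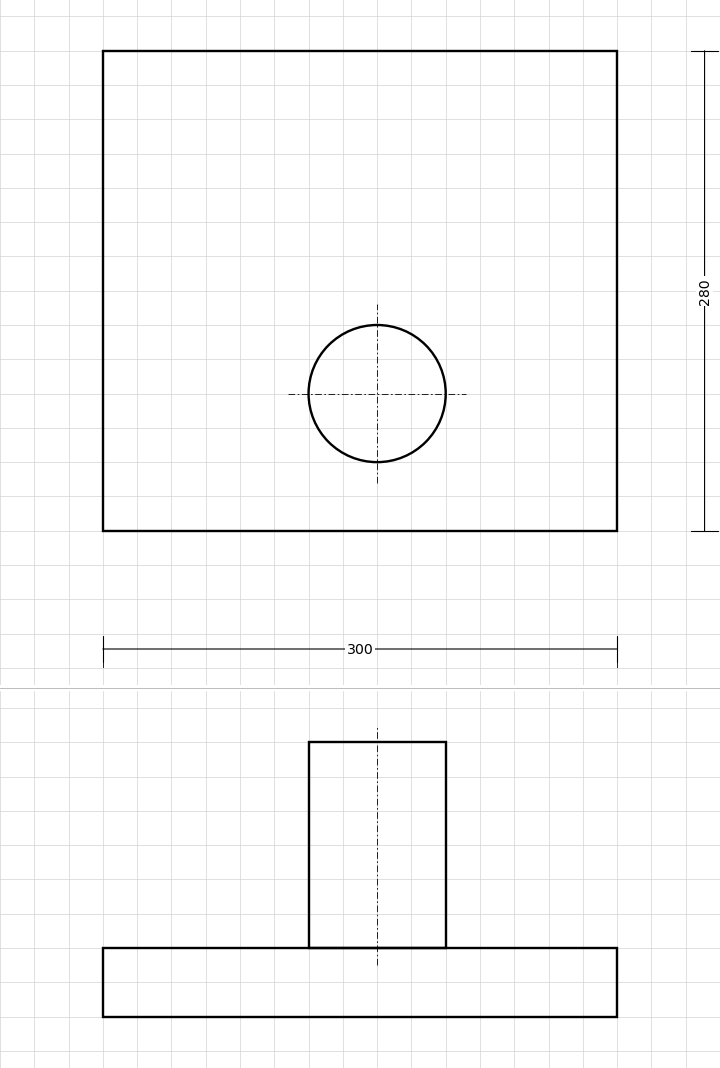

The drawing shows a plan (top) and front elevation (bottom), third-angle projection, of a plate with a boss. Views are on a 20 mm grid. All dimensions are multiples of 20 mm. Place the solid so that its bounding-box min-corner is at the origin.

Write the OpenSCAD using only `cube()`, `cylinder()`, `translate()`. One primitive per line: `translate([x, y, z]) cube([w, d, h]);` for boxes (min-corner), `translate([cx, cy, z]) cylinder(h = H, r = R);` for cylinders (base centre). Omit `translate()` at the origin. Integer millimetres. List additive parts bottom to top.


cube([300, 280, 40]);
translate([160, 80, 40]) cylinder(h = 120, r = 40);


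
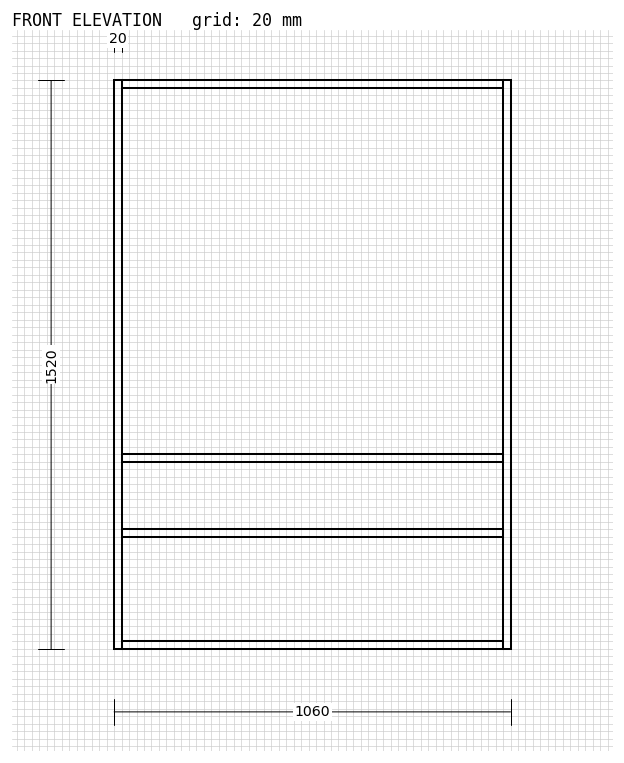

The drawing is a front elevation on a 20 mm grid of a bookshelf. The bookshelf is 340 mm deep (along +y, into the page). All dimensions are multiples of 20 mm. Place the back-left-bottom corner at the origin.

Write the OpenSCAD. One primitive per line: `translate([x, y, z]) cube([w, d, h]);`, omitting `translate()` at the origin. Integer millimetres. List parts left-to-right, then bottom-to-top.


cube([20, 340, 1520]);
translate([20, 0, 0]) cube([1020, 340, 20]);
translate([20, 0, 300]) cube([1020, 340, 20]);
translate([20, 0, 500]) cube([1020, 340, 20]);
translate([20, 0, 1500]) cube([1020, 340, 20]);
translate([1040, 0, 0]) cube([20, 340, 1520]);


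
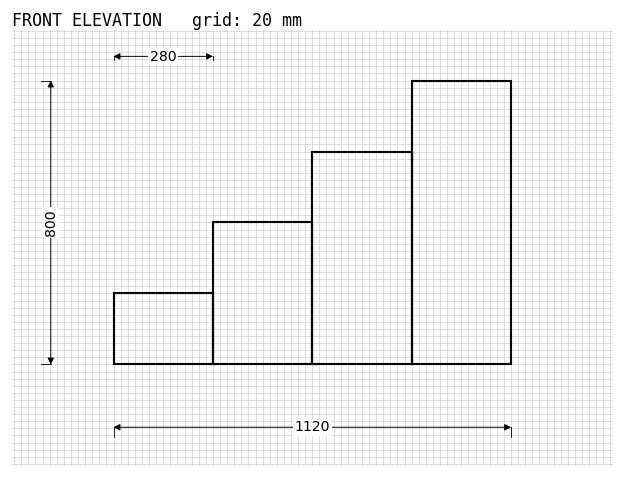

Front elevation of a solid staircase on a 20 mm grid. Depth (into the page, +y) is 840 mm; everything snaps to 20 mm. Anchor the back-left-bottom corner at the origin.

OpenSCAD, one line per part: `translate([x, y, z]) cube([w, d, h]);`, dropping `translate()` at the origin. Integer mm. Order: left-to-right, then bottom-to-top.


cube([280, 840, 200]);
translate([280, 0, 0]) cube([280, 840, 400]);
translate([560, 0, 0]) cube([280, 840, 600]);
translate([840, 0, 0]) cube([280, 840, 800]);


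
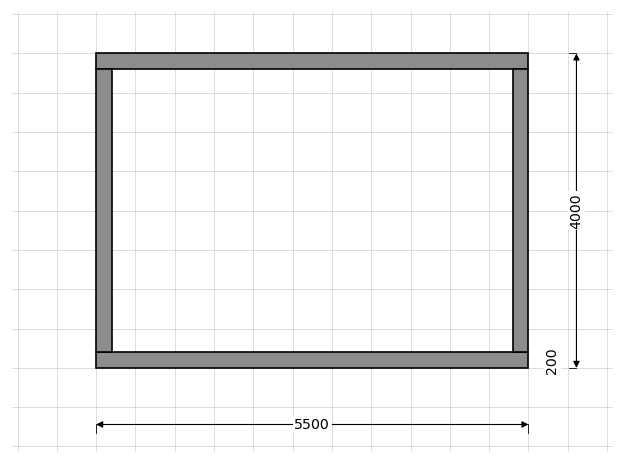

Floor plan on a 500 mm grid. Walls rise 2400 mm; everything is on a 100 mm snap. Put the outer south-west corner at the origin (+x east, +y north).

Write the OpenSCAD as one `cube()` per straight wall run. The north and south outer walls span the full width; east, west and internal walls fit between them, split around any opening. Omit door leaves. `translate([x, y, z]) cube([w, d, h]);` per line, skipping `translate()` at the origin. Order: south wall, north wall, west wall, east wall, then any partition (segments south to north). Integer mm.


cube([5500, 200, 2400]);
translate([0, 3800, 0]) cube([5500, 200, 2400]);
translate([0, 200, 0]) cube([200, 3600, 2400]);
translate([5300, 200, 0]) cube([200, 3600, 2400]);


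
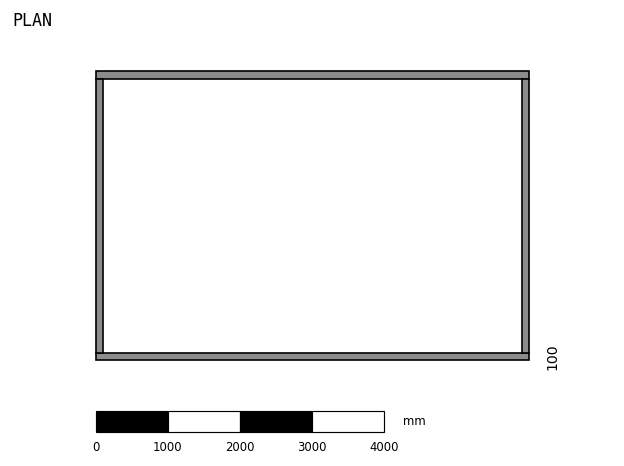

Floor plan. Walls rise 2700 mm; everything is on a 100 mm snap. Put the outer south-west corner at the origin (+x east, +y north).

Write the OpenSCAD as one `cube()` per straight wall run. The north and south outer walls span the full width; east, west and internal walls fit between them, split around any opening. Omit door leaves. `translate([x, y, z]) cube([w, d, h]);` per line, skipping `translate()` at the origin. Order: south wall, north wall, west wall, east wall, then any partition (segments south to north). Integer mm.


cube([6000, 100, 2700]);
translate([0, 3900, 0]) cube([6000, 100, 2700]);
translate([0, 100, 0]) cube([100, 3800, 2700]);
translate([5900, 100, 0]) cube([100, 3800, 2700]);
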